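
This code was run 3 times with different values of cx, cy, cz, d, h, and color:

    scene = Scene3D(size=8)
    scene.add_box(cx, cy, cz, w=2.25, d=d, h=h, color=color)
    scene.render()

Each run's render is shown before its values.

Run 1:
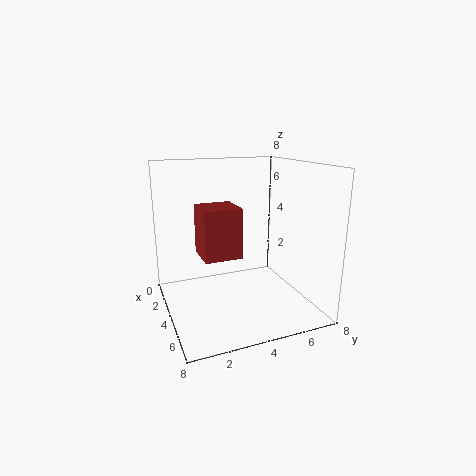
cx = 1.25
cy = 2.25
cz = 2.5
d = 2.25
h = 3
color = 'brown'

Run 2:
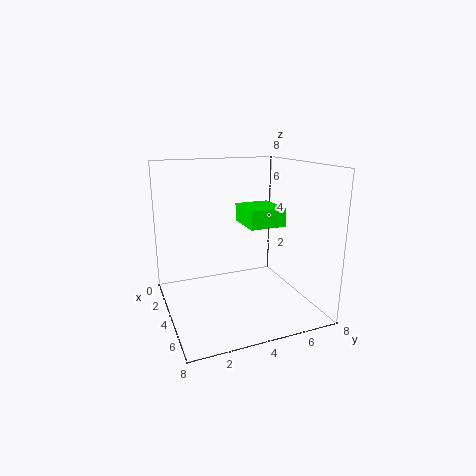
cx = 3
cy = 4.25
cz = 4.75
d = 2
h = 1
color = 'lime'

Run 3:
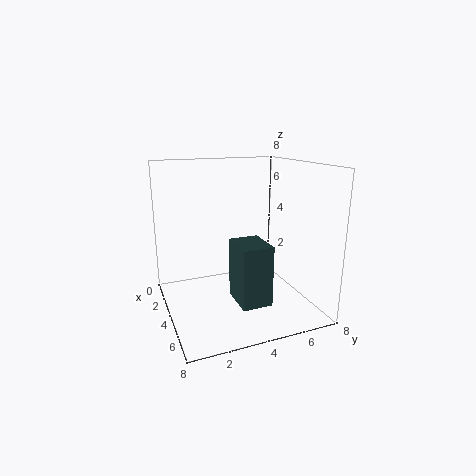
cx = 3.25
cy = 3.75
cz = 0.25
d = 1.75
h = 3.5
color = 'darkslategray'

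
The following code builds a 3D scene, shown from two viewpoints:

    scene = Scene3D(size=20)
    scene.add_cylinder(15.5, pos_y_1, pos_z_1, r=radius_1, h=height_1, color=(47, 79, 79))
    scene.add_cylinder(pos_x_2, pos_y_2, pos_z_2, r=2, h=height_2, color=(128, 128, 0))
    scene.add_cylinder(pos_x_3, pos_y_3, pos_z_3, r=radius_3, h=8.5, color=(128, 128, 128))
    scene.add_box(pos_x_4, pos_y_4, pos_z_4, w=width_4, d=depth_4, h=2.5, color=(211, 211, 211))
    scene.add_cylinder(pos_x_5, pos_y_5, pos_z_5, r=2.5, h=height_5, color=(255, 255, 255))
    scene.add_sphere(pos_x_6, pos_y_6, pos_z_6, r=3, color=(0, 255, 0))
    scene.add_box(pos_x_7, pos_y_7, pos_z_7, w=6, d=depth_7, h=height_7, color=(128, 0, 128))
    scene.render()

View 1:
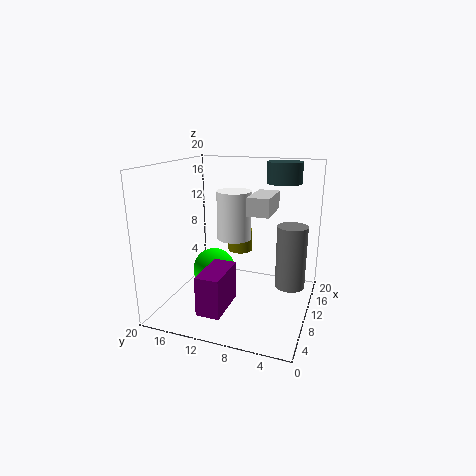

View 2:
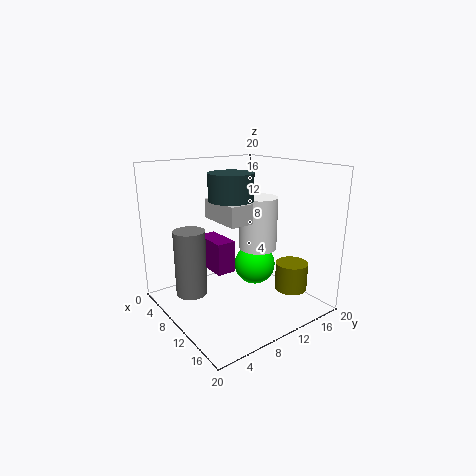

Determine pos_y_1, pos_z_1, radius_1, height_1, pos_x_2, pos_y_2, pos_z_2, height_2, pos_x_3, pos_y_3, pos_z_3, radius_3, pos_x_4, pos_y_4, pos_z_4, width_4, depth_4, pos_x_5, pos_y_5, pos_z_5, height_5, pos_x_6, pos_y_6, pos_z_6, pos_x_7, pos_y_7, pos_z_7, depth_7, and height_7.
pos_y_1 = 5; pos_z_1 = 17; radius_1 = 2.5; height_1 = 3; pos_x_2 = 18; pos_y_2 = 12.5; pos_z_2 = 5; height_2 = 3.5; pos_x_3 = 10; pos_y_3 = 2.5; pos_z_3 = 4; radius_3 = 2; pos_x_4 = 9; pos_y_4 = 5.5; pos_z_4 = 13.5; width_4 = 6; depth_4 = 3; pos_x_5 = 12.5; pos_y_5 = 11.5; pos_z_5 = 9; height_5 = 7; pos_x_6 = 9.5; pos_y_6 = 13.5; pos_z_6 = 5; pos_x_7 = 0.5; pos_y_7 = 9; pos_z_7 = 3; depth_7 = 3; height_7 = 5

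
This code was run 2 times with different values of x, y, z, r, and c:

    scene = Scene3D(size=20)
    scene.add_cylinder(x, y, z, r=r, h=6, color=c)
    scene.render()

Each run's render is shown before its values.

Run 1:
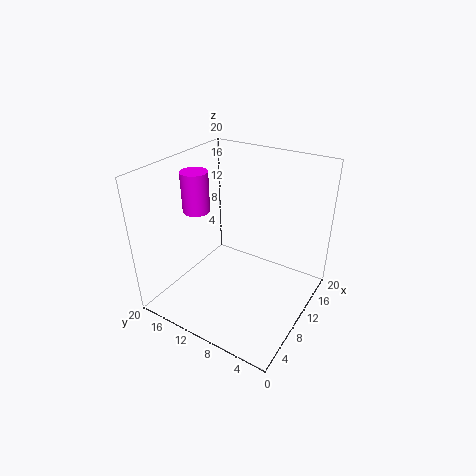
x = 10.5
y = 17.5
z = 12
r = 2
c = 'magenta'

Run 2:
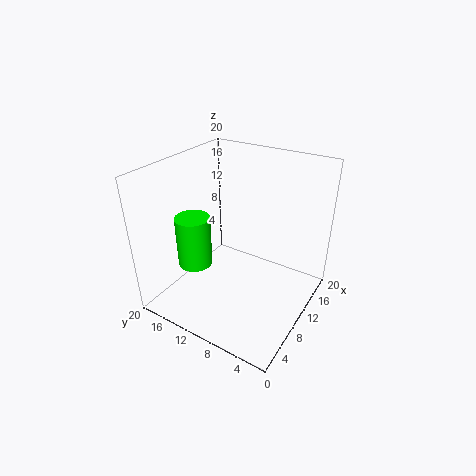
x = 2
y = 11
z = 10.5
r = 2
c = 'lime'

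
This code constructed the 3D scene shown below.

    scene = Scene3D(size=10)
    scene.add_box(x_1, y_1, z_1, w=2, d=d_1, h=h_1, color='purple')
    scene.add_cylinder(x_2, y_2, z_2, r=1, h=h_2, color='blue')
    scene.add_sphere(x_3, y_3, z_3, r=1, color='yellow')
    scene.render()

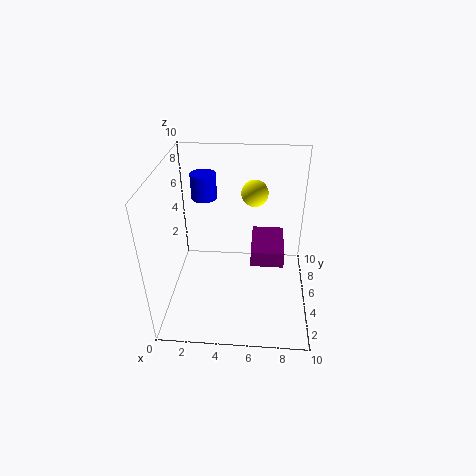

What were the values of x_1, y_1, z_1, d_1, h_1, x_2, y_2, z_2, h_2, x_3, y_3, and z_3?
x_1 = 6; y_1 = 2; z_1 = 5; d_1 = 3; h_1 = 1; x_2 = 2; y_2 = 9; z_2 = 6; h_2 = 2; x_3 = 6; y_3 = 8; z_3 = 7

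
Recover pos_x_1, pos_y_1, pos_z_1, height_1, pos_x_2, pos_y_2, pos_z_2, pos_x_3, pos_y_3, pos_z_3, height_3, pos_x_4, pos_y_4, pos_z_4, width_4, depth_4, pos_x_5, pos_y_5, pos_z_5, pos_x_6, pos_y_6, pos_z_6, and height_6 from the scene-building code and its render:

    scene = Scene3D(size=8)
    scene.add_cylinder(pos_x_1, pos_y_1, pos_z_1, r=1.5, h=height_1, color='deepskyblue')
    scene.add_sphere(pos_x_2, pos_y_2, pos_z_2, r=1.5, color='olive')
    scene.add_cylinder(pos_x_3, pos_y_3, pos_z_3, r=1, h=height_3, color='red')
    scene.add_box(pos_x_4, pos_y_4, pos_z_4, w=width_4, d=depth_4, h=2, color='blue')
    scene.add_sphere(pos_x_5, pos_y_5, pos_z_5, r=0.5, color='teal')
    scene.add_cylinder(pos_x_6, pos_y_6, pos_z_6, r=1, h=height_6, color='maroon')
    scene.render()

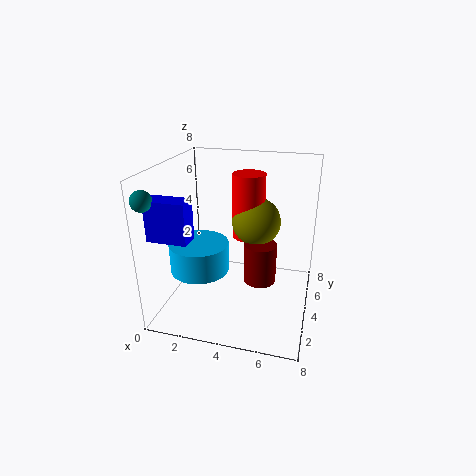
pos_x_1 = 2.5, pos_y_1 = 2, pos_z_1 = 3, height_1 = 1.5, pos_x_2 = 4.5, pos_y_2 = 6.5, pos_z_2 = 4, pos_x_3 = 4, pos_y_3 = 6.5, pos_z_3 = 3, height_3 = 4, pos_x_4 = 0.5, pos_y_4 = 0.5, pos_z_4 = 5, width_4 = 2, depth_4 = 1, pos_x_5 = 0.5, pos_y_5 = 0.5, pos_z_5 = 7, pos_x_6 = 5, pos_y_6 = 5.5, pos_z_6 = 0.5, height_6 = 2.5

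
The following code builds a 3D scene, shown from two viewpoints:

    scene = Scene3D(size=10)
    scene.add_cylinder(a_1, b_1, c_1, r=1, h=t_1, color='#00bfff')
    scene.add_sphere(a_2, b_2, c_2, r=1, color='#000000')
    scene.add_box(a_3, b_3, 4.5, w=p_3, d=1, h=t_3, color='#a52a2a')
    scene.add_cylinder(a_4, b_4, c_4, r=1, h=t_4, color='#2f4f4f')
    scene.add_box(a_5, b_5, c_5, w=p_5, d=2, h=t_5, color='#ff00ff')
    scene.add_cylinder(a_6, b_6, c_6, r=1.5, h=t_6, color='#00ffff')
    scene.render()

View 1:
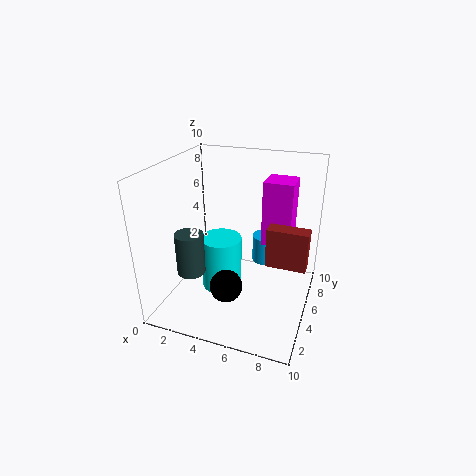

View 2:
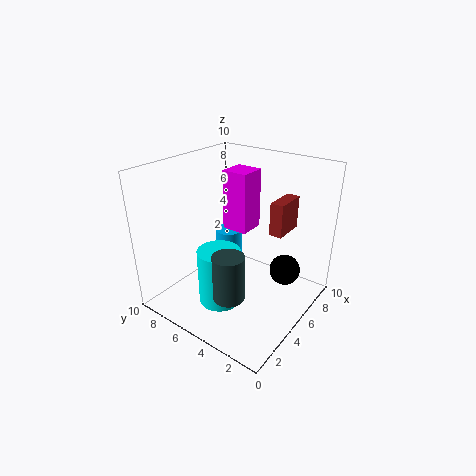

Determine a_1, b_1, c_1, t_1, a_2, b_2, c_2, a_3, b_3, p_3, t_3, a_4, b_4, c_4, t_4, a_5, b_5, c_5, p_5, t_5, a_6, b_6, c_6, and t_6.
a_1 = 6.5, b_1 = 7, c_1 = 2.5, t_1 = 2, a_2 = 5.5, b_2 = 1.5, c_2 = 3.5, a_3 = 7.5, b_3 = 3, p_3 = 2.5, t_3 = 2.5, a_4 = 2, b_4 = 3.5, c_4 = 2.5, t_4 = 3, a_5 = 6.5, b_5 = 5.5, c_5 = 4.5, p_5 = 2, t_5 = 4.5, a_6 = 3.5, b_6 = 5.5, c_6 = 0.5, t_6 = 4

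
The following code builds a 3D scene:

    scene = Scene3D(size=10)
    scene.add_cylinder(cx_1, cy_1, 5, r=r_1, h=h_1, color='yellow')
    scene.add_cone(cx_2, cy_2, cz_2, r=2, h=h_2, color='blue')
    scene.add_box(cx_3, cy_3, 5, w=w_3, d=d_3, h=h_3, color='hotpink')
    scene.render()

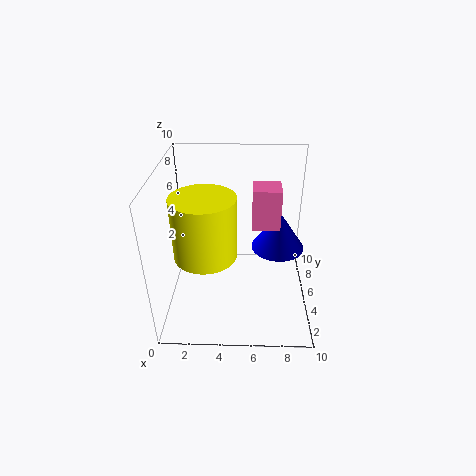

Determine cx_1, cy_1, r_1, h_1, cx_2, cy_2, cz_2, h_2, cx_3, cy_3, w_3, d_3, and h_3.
cx_1 = 3; cy_1 = 3; r_1 = 2; h_1 = 4; cx_2 = 8; cy_2 = 7; cz_2 = 3; h_2 = 3; cx_3 = 6; cy_3 = 6; w_3 = 2; d_3 = 2; h_3 = 3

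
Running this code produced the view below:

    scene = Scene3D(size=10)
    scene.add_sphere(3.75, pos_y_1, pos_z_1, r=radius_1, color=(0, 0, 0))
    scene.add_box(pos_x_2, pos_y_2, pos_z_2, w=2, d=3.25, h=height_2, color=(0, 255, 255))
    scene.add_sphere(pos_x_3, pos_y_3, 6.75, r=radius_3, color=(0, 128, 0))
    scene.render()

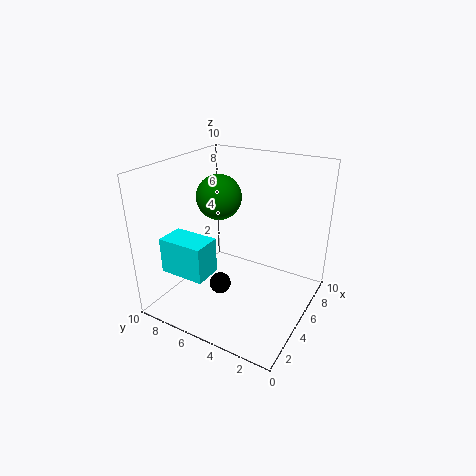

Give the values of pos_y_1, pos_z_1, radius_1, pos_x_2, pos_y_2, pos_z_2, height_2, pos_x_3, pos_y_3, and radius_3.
pos_y_1 = 5.75, pos_z_1 = 1.75, radius_1 = 0.75, pos_x_2 = 1.75, pos_y_2 = 6, pos_z_2 = 2.75, height_2 = 2.5, pos_x_3 = 7.25, pos_y_3 = 8, radius_3 = 1.75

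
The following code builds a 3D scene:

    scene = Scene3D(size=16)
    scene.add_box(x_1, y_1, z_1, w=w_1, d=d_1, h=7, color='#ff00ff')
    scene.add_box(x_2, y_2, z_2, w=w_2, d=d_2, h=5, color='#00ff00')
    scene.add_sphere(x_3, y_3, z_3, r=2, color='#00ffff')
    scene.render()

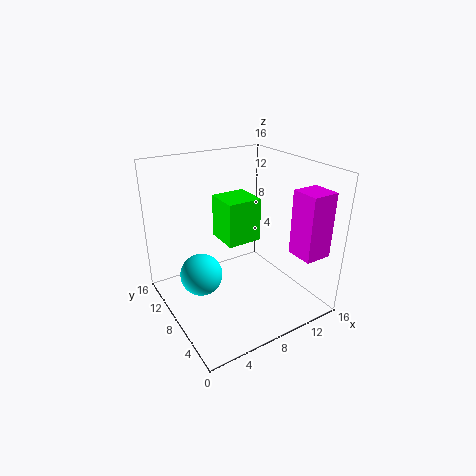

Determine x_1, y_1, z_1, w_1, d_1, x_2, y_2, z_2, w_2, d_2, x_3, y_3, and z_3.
x_1 = 12
y_1 = 1
z_1 = 7
w_1 = 3
d_1 = 3
x_2 = 7
y_2 = 8
z_2 = 7
w_2 = 4
d_2 = 4
x_3 = 2
y_3 = 5
z_3 = 7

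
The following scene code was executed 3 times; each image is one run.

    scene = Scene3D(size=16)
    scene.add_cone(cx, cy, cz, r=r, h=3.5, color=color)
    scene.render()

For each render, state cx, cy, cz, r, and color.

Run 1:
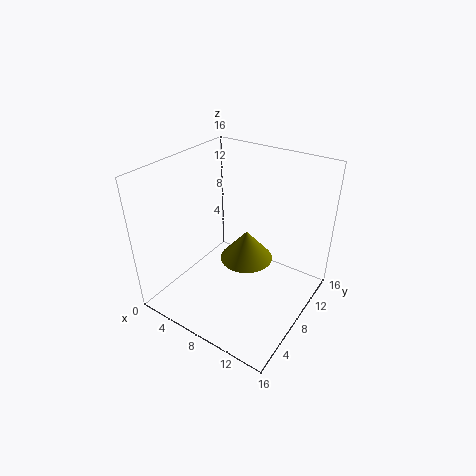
cx = 8.5, cy = 9, cz = 5, r = 3, color = 'olive'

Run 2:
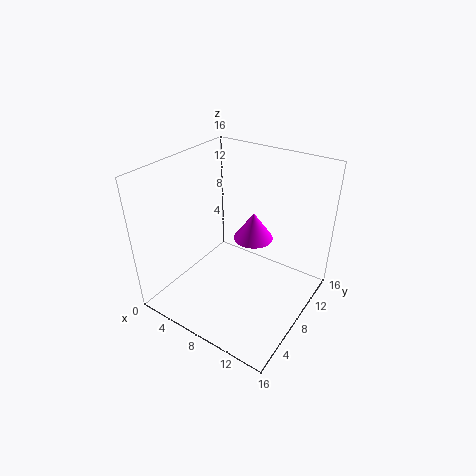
cx = 7, cy = 13, cz = 5, r = 2.5, color = 'magenta'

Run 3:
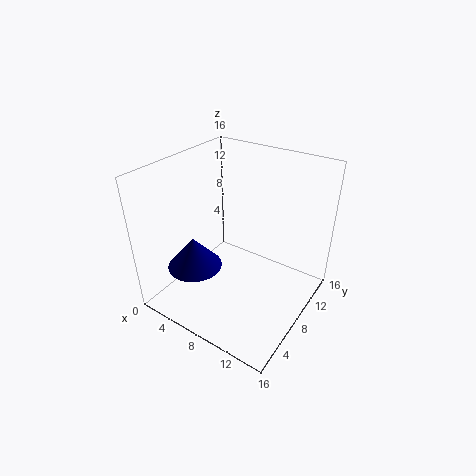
cx = 4.5, cy = 4.5, cz = 5, r = 3, color = 'navy'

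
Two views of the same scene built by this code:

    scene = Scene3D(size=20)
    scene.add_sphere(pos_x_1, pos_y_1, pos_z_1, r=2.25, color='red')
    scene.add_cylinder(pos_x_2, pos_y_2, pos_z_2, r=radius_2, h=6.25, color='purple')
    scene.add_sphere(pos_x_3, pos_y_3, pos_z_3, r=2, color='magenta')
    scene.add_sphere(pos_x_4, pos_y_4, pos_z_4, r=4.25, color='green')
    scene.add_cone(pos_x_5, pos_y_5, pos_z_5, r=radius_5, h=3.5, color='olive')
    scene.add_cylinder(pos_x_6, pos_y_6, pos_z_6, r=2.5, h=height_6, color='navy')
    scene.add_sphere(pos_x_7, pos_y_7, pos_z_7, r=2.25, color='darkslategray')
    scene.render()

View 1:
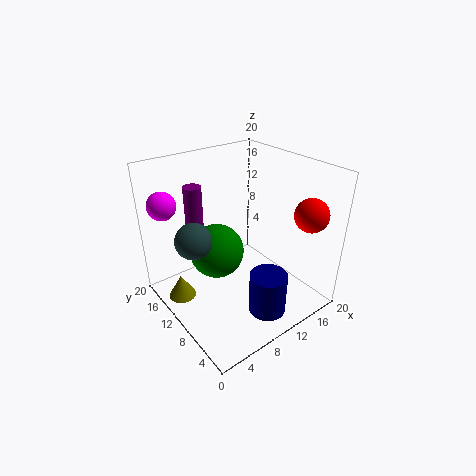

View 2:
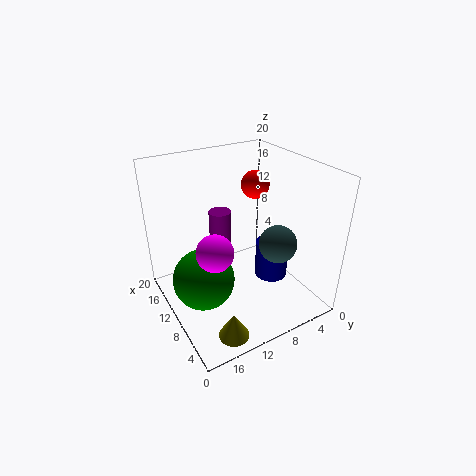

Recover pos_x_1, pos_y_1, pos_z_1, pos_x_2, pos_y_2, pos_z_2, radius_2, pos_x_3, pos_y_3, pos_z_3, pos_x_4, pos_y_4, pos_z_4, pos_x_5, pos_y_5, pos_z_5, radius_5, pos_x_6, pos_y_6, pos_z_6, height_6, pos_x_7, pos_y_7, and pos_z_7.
pos_x_1 = 16.5; pos_y_1 = 3; pos_z_1 = 14.25; pos_x_2 = 6; pos_y_2 = 14.75; pos_z_2 = 10.75; radius_2 = 1.25; pos_x_3 = 2.5; pos_y_3 = 17.25; pos_z_3 = 14.25; pos_x_4 = 10; pos_y_4 = 15.5; pos_z_4 = 5; pos_x_5 = 3; pos_y_5 = 14.75; pos_z_5 = 0.25; radius_5 = 2; pos_x_6 = 10.25; pos_y_6 = 3.75; pos_z_6 = 1.5; height_6 = 5.75; pos_x_7 = 2.5; pos_y_7 = 9; pos_z_7 = 12.75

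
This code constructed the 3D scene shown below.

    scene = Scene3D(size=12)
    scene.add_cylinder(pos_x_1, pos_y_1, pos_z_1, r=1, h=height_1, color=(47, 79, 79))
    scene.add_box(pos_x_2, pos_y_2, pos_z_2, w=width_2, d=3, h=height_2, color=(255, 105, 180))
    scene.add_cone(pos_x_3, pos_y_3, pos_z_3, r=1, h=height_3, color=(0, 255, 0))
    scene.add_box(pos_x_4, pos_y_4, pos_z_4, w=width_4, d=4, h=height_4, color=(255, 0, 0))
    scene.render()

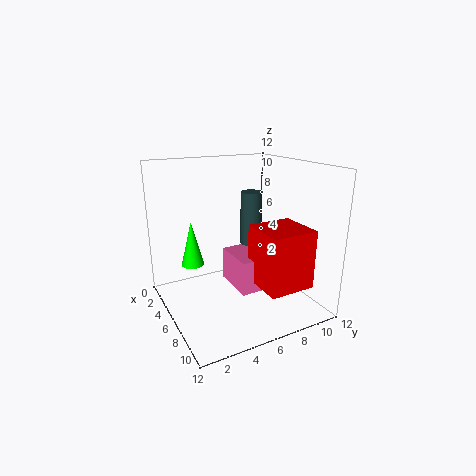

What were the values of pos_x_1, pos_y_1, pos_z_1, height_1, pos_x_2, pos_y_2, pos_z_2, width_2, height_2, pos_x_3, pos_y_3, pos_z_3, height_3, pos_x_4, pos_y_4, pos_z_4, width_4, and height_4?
pos_x_1 = 3
pos_y_1 = 9
pos_z_1 = 4
height_1 = 5
pos_x_2 = 3
pos_y_2 = 6
pos_z_2 = 1
width_2 = 4
height_2 = 3
pos_x_3 = 3
pos_y_3 = 3
pos_z_3 = 3
height_3 = 4
pos_x_4 = 6
pos_y_4 = 7
pos_z_4 = 2
width_4 = 4
height_4 = 5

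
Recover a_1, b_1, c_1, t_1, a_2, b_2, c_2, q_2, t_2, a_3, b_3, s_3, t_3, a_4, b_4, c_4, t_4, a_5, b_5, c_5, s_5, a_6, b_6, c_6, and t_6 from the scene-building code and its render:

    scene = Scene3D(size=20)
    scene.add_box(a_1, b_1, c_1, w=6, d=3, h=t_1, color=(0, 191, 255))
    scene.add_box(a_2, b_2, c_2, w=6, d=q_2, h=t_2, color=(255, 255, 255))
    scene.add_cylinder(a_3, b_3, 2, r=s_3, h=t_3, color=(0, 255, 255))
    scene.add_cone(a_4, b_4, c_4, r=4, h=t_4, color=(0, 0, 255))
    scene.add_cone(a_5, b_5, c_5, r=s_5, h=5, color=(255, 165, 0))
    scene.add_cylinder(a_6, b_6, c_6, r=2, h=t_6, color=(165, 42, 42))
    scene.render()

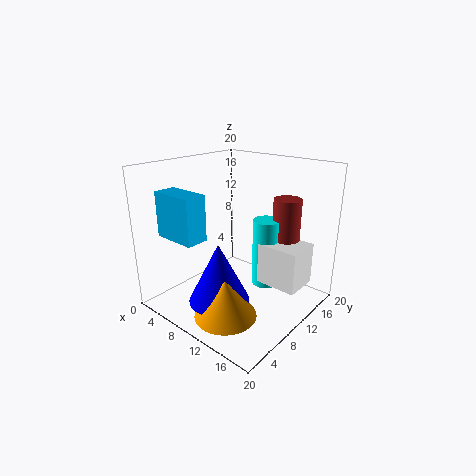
a_1 = 3
b_1 = 2
c_1 = 11
t_1 = 6
a_2 = 12
b_2 = 12
c_2 = 3
q_2 = 5
t_2 = 6
a_3 = 12
b_3 = 14
s_3 = 2
t_3 = 10
a_4 = 11
b_4 = 5
c_4 = 3
t_4 = 8
a_5 = 13
b_5 = 4
c_5 = 2
s_5 = 4
a_6 = 14
b_6 = 16
c_6 = 7
t_6 = 8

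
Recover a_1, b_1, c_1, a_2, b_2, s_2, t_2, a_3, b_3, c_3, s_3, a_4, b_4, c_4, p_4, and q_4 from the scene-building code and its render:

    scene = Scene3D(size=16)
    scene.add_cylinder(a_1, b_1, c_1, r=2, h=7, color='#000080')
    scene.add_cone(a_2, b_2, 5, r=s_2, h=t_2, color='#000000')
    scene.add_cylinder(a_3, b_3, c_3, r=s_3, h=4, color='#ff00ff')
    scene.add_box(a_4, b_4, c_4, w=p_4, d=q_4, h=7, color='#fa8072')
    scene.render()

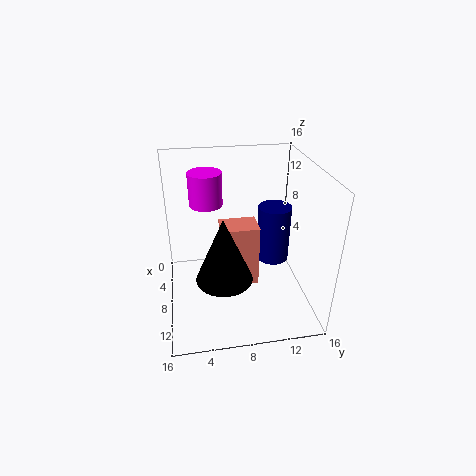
a_1 = 5, b_1 = 13, c_1 = 3, a_2 = 11, b_2 = 6, s_2 = 3, t_2 = 7, a_3 = 3, b_3 = 5, c_3 = 10, s_3 = 2, a_4 = 7, b_4 = 6, c_4 = 3, p_4 = 3, q_4 = 4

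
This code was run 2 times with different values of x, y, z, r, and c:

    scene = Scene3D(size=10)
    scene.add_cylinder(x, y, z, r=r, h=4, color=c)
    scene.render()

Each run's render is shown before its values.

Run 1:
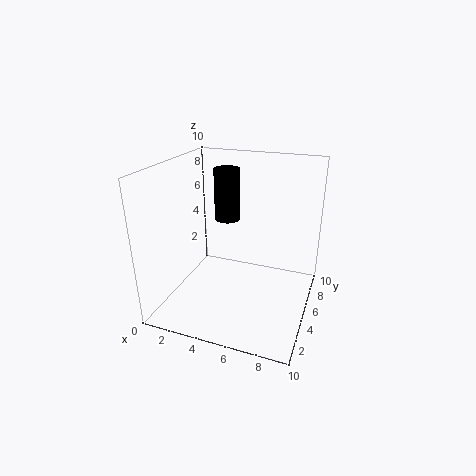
x = 3; y = 8; z = 5; r = 1; c = 'black'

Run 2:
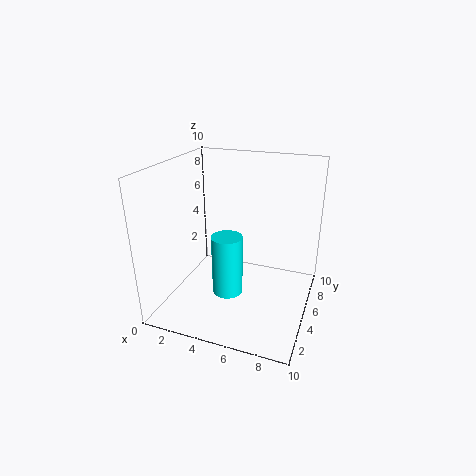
x = 5; y = 3; z = 2; r = 1; c = 'cyan'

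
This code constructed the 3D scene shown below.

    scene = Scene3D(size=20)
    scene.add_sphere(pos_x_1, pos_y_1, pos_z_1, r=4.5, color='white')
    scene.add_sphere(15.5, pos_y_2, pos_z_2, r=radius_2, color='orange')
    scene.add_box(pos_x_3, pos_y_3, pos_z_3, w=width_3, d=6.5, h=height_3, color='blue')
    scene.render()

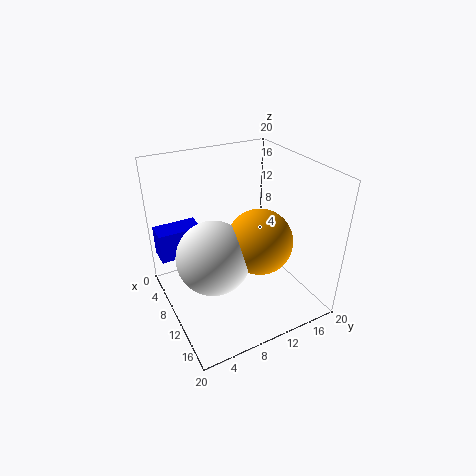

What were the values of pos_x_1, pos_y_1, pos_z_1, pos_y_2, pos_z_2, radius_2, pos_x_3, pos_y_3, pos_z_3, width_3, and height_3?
pos_x_1 = 14
pos_y_1 = 4.5
pos_z_1 = 11
pos_y_2 = 10
pos_z_2 = 12.5
radius_2 = 4
pos_x_3 = 0.5
pos_y_3 = 0.5
pos_z_3 = 5
width_3 = 3.5
height_3 = 4.5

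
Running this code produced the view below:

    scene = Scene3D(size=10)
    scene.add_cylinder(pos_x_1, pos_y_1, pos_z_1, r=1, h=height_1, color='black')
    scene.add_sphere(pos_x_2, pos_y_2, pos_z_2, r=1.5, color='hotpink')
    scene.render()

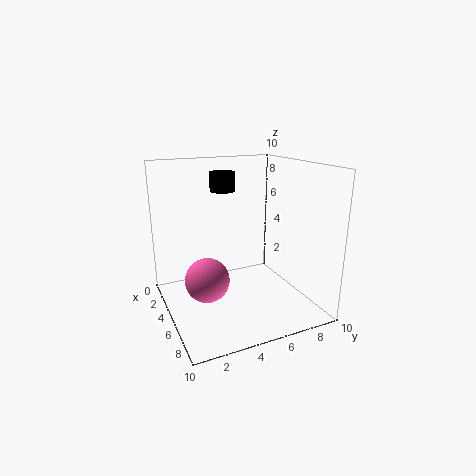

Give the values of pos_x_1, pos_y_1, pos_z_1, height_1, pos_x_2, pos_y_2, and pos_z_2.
pos_x_1 = 1; pos_y_1 = 5.5; pos_z_1 = 7.5; height_1 = 1.5; pos_x_2 = 5.5; pos_y_2 = 2.5; pos_z_2 = 2.5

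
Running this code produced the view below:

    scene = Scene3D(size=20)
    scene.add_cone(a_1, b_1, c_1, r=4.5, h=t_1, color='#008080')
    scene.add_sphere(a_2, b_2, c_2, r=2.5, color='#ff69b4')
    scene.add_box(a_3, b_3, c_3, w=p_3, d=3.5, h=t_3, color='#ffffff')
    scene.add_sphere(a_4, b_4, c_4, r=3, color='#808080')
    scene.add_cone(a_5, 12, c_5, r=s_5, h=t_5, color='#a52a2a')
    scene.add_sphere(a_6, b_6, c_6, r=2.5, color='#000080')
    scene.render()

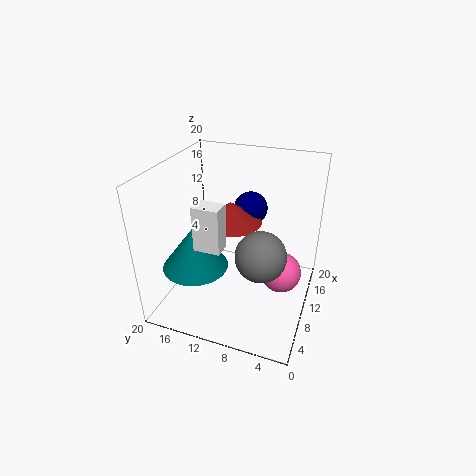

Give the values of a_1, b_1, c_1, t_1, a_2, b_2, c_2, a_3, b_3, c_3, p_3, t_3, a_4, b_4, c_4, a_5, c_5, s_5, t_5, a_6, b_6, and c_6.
a_1 = 6.5
b_1 = 15
c_1 = 6.5
t_1 = 6
a_2 = 6.5
b_2 = 3
c_2 = 8.5
a_3 = 4.5
b_3 = 10.5
c_3 = 10.5
p_3 = 2.5
t_3 = 6
a_4 = 4
b_4 = 5
c_4 = 12
a_5 = 12.5
c_5 = 11
s_5 = 4.5
t_5 = 3
a_6 = 15.5
b_6 = 10
c_6 = 12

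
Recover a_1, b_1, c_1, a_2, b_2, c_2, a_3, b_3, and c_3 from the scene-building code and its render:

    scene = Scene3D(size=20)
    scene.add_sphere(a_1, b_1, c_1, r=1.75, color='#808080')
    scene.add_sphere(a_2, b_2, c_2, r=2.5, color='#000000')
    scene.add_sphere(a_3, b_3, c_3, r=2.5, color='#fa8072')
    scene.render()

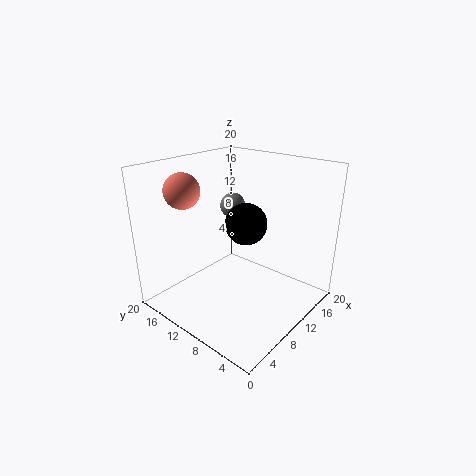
a_1 = 11.25, b_1 = 12, c_1 = 14, a_2 = 6.75, b_2 = 6, c_2 = 14.25, a_3 = 6.25, b_3 = 16.75, c_3 = 16.25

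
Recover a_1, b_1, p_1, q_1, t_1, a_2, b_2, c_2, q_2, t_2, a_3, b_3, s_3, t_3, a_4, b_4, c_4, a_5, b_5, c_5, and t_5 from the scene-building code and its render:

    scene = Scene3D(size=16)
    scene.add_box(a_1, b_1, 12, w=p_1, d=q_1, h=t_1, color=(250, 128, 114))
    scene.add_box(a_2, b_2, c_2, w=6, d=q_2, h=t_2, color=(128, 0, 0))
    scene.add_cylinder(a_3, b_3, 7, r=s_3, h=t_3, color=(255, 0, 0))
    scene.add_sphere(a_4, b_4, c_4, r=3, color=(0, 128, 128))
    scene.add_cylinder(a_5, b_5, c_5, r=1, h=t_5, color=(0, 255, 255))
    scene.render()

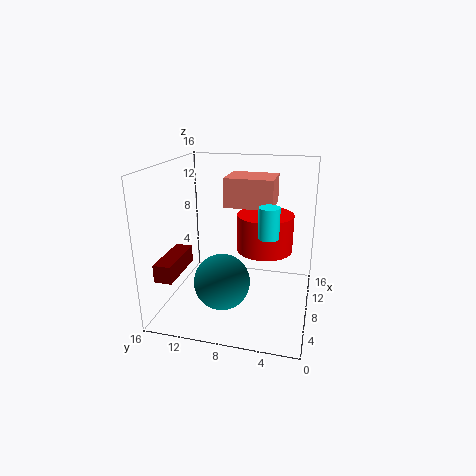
a_1 = 6, b_1 = 4, p_1 = 4, q_1 = 5, t_1 = 3, a_2 = 3, b_2 = 14, c_2 = 4, q_2 = 2, t_2 = 2, a_3 = 8, b_3 = 5, s_3 = 3, t_3 = 4, a_4 = 5, b_4 = 9, c_4 = 4, a_5 = 4, b_5 = 4, c_5 = 10, t_5 = 3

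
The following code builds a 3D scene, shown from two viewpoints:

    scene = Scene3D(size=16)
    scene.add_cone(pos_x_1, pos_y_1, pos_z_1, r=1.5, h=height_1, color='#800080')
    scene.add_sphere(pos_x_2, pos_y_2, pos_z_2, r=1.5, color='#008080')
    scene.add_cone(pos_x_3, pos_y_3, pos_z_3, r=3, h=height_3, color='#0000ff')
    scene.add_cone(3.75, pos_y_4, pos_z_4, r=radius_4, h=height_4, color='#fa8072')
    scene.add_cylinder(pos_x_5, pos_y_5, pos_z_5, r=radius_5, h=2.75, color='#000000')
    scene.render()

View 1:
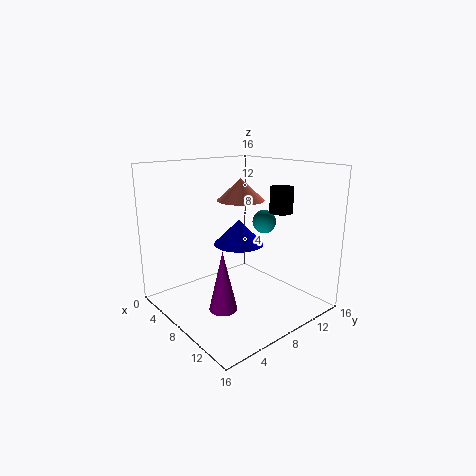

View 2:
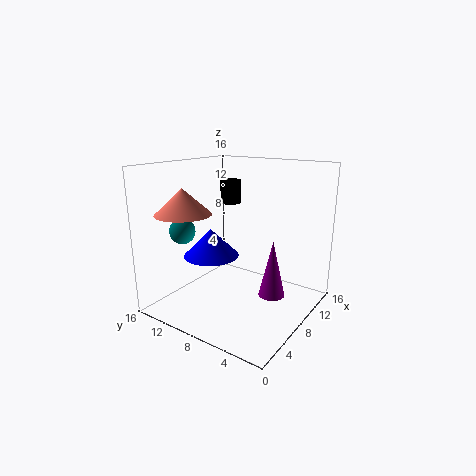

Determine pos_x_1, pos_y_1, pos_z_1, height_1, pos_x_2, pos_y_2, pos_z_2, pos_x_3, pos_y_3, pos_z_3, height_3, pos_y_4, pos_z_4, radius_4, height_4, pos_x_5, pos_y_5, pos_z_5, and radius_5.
pos_x_1 = 9.75; pos_y_1 = 4.5; pos_z_1 = 1.25; height_1 = 6.5; pos_x_2 = 5.75; pos_y_2 = 14.25; pos_z_2 = 8.25; pos_x_3 = 5.75; pos_y_3 = 10; pos_z_3 = 6.25; height_3 = 3; pos_y_4 = 12; pos_z_4 = 11; radius_4 = 3; height_4 = 2.75; pos_x_5 = 11.25; pos_y_5 = 11.25; pos_z_5 = 11; radius_5 = 1.25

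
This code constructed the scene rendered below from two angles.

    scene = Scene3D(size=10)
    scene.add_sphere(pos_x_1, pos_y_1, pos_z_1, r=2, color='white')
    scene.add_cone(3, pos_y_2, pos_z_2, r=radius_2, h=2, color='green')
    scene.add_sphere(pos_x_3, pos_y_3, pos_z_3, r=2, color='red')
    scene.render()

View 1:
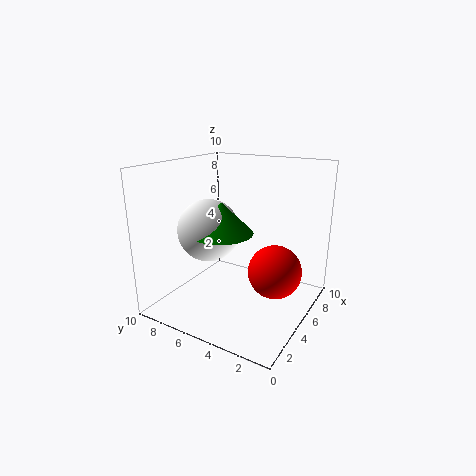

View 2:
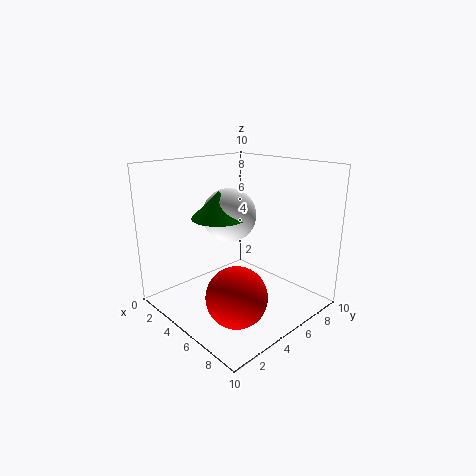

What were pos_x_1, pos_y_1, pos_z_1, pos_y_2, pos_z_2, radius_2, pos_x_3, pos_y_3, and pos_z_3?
pos_x_1 = 3, pos_y_1 = 6, pos_z_1 = 6, pos_y_2 = 5, pos_z_2 = 6, radius_2 = 2, pos_x_3 = 7, pos_y_3 = 3, pos_z_3 = 2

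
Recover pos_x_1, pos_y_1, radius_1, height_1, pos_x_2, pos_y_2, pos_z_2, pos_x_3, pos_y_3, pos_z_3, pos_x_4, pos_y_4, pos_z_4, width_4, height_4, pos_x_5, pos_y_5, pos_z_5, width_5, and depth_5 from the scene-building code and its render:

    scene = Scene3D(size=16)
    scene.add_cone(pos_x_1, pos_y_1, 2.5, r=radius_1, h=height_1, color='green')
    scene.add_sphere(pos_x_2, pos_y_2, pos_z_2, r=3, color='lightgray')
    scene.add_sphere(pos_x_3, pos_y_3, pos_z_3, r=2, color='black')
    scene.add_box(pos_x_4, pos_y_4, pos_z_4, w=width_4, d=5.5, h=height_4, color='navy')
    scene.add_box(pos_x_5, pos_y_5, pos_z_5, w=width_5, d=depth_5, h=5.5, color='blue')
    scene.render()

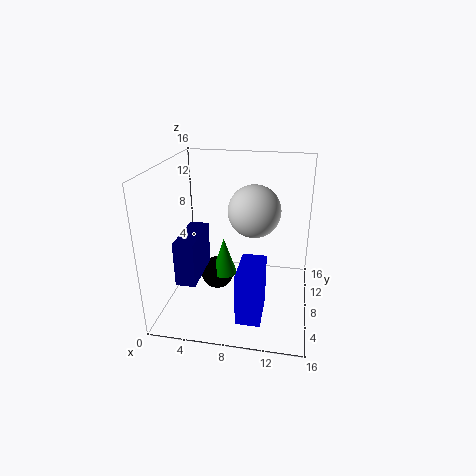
pos_x_1 = 6
pos_y_1 = 9.5
radius_1 = 1.5
height_1 = 4.5
pos_x_2 = 9.5
pos_y_2 = 10
pos_z_2 = 10.5
pos_x_3 = 5
pos_y_3 = 10
pos_z_3 = 2
pos_x_4 = 3
pos_y_4 = 1.5
pos_z_4 = 5.5
width_4 = 2
height_4 = 4.5
pos_x_5 = 9
pos_y_5 = 1
pos_z_5 = 2
width_5 = 2.5
depth_5 = 4.5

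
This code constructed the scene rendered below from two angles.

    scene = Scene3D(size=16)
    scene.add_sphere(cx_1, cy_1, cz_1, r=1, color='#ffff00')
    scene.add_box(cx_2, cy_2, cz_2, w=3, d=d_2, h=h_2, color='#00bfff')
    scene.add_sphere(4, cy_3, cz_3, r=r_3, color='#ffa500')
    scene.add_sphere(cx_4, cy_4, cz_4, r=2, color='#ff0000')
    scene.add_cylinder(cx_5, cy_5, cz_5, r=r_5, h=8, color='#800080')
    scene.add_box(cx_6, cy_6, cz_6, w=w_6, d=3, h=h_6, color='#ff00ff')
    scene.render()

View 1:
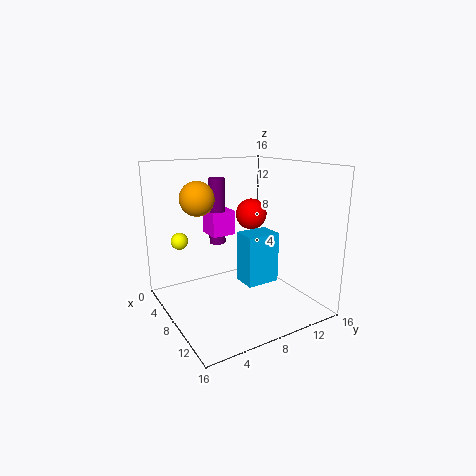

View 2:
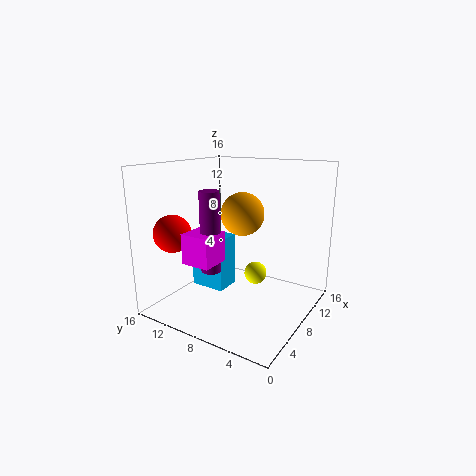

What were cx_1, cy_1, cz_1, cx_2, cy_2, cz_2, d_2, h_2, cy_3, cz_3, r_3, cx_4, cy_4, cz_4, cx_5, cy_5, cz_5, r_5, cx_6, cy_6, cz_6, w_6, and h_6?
cx_1 = 3, cy_1 = 3, cz_1 = 7, cx_2 = 6, cy_2 = 9, cz_2 = 2, d_2 = 4, h_2 = 6, cy_3 = 5, cz_3 = 12, r_3 = 2, cx_4 = 3, cy_4 = 13, cz_4 = 9, cx_5 = 3, cy_5 = 8, cz_5 = 6, r_5 = 1, cx_6 = 1, cy_6 = 7, cz_6 = 7, w_6 = 3, h_6 = 3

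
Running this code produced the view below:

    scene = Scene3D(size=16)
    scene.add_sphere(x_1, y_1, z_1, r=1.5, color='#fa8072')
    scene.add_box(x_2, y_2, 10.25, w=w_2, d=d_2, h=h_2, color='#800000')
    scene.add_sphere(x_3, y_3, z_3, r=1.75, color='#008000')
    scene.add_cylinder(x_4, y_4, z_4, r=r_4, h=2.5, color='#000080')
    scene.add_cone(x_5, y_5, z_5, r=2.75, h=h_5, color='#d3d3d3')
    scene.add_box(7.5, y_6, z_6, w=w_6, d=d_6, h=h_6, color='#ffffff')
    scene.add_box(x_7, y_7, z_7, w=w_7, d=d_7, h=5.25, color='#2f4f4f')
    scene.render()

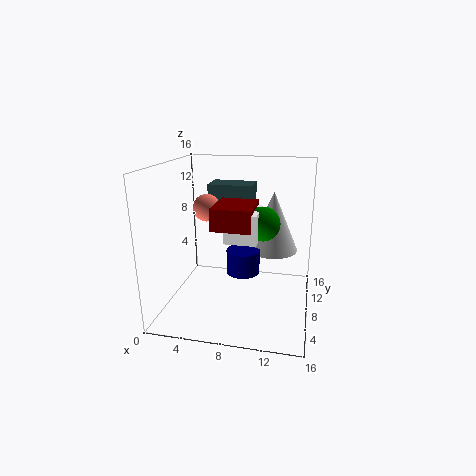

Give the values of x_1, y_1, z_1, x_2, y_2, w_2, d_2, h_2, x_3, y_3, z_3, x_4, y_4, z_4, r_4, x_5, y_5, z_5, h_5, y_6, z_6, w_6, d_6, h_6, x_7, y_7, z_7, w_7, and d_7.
x_1 = 4.5; y_1 = 8; z_1 = 11.25; x_2 = 6.25; y_2 = 3.25; w_2 = 4; d_2 = 4.75; h_2 = 2.25; x_3 = 11; y_3 = 6; z_3 = 10.5; x_4 = 9; y_4 = 6; z_4 = 5; r_4 = 1.75; x_5 = 11.75; y_5 = 8.75; z_5 = 6.75; h_5 = 6.5; y_6 = 3.5; z_6 = 9; w_6 = 3.25; d_6 = 4; h_6 = 3; x_7 = 3.75; y_7 = 10.75; z_7 = 8; w_7 = 5.25; d_7 = 3.25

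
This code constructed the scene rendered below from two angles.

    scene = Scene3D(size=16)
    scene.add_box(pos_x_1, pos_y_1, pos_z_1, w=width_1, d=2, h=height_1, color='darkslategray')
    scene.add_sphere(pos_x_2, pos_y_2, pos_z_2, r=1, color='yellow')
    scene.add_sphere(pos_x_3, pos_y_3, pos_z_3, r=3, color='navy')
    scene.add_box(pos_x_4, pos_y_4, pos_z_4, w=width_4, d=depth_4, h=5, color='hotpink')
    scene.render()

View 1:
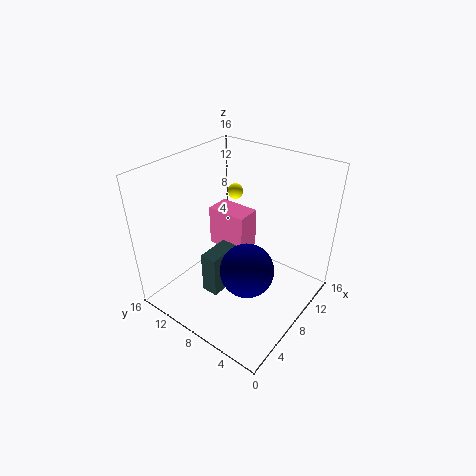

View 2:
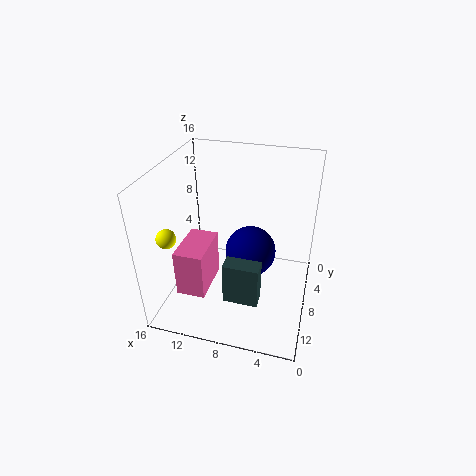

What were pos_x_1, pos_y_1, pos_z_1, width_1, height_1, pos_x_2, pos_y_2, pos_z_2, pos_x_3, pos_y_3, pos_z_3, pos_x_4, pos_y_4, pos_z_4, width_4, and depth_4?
pos_x_1 = 5
pos_y_1 = 9
pos_z_1 = 1
width_1 = 4
height_1 = 5
pos_x_2 = 14
pos_y_2 = 13
pos_z_2 = 10
pos_x_3 = 7
pos_y_3 = 6
pos_z_3 = 5
pos_x_4 = 10
pos_y_4 = 9
pos_z_4 = 4
width_4 = 3
depth_4 = 5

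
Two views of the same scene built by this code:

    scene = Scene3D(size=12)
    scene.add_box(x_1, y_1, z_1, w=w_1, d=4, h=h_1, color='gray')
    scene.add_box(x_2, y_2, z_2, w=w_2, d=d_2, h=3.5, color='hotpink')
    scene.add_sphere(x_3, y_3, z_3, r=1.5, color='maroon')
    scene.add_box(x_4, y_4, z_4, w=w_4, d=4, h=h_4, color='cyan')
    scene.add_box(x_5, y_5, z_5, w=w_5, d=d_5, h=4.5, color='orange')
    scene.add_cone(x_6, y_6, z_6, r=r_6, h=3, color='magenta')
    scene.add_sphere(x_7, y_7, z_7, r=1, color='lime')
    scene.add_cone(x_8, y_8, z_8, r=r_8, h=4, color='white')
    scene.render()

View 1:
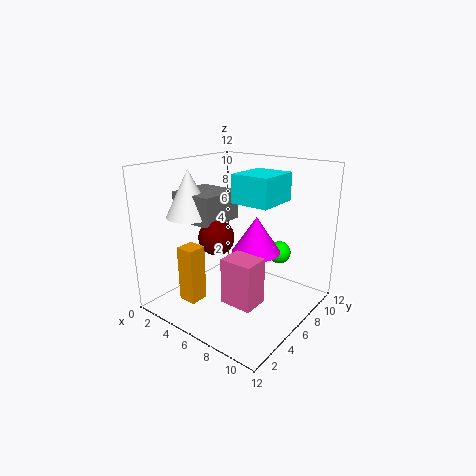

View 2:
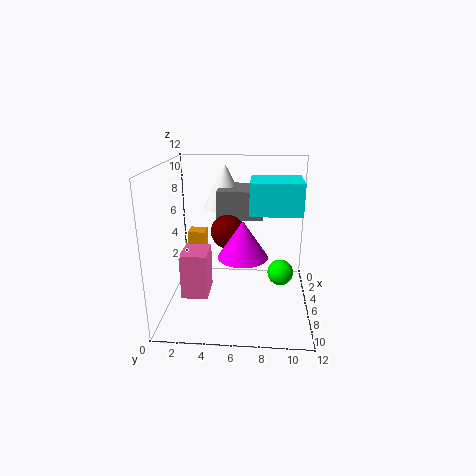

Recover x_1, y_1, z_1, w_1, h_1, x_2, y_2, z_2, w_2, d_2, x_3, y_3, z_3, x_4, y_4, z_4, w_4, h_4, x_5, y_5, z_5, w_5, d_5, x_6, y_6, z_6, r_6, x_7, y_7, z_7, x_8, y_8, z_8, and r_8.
x_1 = 0.5, y_1 = 4, z_1 = 7, w_1 = 4, h_1 = 2.5, x_2 = 7.5, y_2 = 2, z_2 = 2.5, w_2 = 2.5, d_2 = 2, x_3 = 4.5, y_3 = 5, z_3 = 6, x_4 = 4.5, y_4 = 7, z_4 = 8.5, w_4 = 3.5, h_4 = 2.5, x_5 = 3.5, y_5 = 1.5, z_5 = 1.5, w_5 = 1.5, d_5 = 1.5, x_6 = 7.5, y_6 = 6.5, z_6 = 5, r_6 = 2, x_7 = 8, y_7 = 9.5, z_7 = 4, x_8 = 2, y_8 = 4.5, z_8 = 7.5, r_8 = 2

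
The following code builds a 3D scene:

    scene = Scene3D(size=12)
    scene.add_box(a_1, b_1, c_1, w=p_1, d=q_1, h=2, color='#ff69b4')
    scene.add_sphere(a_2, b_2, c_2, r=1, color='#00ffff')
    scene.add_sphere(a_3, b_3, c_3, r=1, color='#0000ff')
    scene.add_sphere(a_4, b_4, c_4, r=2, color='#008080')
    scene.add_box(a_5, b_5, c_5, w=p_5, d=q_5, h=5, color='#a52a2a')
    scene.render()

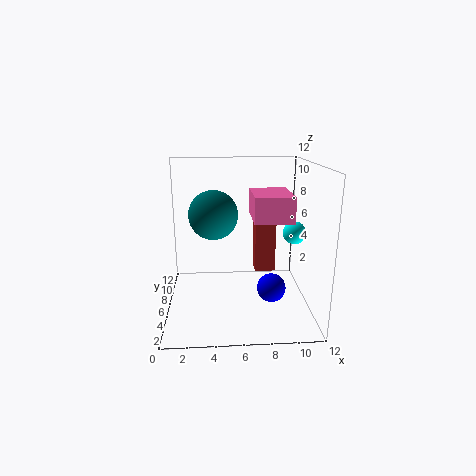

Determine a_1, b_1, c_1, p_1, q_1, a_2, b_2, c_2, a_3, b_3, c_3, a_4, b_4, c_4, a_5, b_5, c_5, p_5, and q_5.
a_1 = 7; b_1 = 3; c_1 = 8; p_1 = 3; q_1 = 4; a_2 = 11; b_2 = 7; c_2 = 6; a_3 = 8; b_3 = 1; c_3 = 4; a_4 = 4; b_4 = 6; c_4 = 8; a_5 = 8; b_5 = 10; c_5 = 1; p_5 = 2; q_5 = 2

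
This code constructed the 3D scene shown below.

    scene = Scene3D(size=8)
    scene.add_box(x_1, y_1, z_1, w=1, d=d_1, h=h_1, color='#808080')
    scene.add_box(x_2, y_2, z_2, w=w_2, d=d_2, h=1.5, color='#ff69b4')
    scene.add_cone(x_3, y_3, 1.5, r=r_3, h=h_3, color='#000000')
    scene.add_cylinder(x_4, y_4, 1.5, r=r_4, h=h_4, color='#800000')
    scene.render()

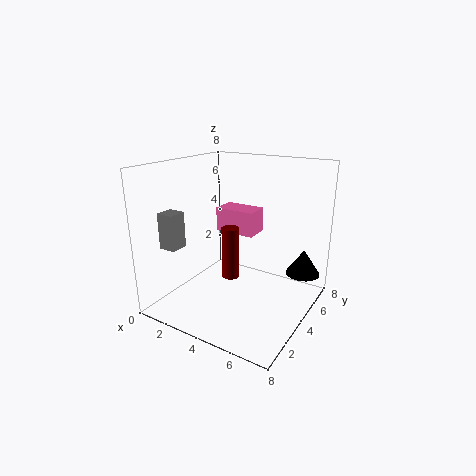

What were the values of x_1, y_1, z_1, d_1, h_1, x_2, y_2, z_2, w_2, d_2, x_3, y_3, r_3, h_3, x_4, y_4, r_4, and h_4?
x_1 = 0.5
y_1 = 1.5
z_1 = 3.5
d_1 = 1
h_1 = 2
x_2 = 1.5
y_2 = 5.5
z_2 = 3.5
w_2 = 2.5
d_2 = 1.5
x_3 = 7
y_3 = 6.5
r_3 = 1
h_3 = 1.5
x_4 = 3.5
y_4 = 4
r_4 = 0.5
h_4 = 3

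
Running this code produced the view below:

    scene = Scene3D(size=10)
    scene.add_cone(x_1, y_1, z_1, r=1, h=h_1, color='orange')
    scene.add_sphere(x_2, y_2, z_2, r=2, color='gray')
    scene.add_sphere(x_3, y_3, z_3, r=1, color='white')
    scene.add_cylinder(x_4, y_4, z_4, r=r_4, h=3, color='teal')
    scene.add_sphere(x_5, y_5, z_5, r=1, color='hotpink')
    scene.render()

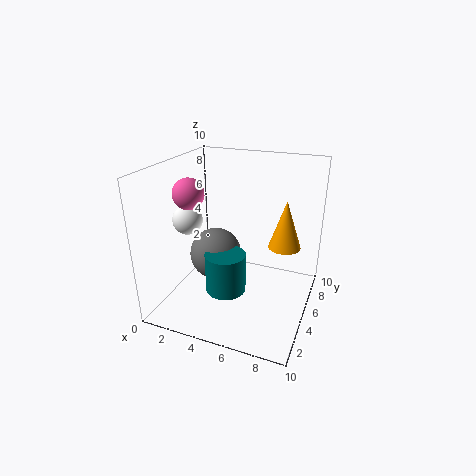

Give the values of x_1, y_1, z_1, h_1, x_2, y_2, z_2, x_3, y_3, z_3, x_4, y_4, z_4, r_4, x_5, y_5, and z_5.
x_1 = 8.5; y_1 = 4; z_1 = 5.5; h_1 = 3; x_2 = 2.5; y_2 = 6.5; z_2 = 2.5; x_3 = 2; y_3 = 3.5; z_3 = 6.5; x_4 = 4; y_4 = 5; z_4 = 0.5; r_4 = 1.5; x_5 = 2.5; y_5 = 3; z_5 = 8.5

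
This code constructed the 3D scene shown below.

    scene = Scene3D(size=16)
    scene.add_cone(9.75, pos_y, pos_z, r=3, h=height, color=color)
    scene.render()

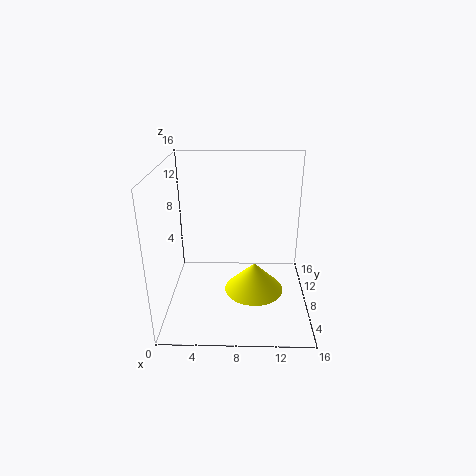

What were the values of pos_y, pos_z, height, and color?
pos_y = 4.25
pos_z = 4
height = 3
color = 'yellow'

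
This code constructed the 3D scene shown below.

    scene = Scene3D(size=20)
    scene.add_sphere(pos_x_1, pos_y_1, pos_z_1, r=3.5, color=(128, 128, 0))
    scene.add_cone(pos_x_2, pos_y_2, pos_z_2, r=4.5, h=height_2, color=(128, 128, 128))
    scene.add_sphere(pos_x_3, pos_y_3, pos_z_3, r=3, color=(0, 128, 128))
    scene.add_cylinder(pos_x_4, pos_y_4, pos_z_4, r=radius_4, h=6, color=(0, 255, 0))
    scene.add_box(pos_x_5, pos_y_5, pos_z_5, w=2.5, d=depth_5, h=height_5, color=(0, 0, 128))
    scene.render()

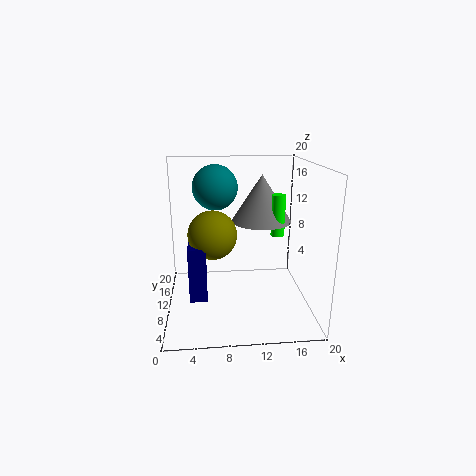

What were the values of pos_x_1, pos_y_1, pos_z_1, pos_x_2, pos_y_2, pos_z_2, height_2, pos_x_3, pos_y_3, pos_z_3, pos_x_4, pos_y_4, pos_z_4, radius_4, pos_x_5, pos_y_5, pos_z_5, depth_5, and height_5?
pos_x_1 = 6.5
pos_y_1 = 11.5
pos_z_1 = 10
pos_x_2 = 14
pos_y_2 = 14.5
pos_z_2 = 11
height_2 = 7
pos_x_3 = 7
pos_y_3 = 10.5
pos_z_3 = 17
pos_x_4 = 16
pos_y_4 = 12
pos_z_4 = 9.5
radius_4 = 1
pos_x_5 = 3
pos_y_5 = 8.5
pos_z_5 = 1
depth_5 = 3.5
height_5 = 8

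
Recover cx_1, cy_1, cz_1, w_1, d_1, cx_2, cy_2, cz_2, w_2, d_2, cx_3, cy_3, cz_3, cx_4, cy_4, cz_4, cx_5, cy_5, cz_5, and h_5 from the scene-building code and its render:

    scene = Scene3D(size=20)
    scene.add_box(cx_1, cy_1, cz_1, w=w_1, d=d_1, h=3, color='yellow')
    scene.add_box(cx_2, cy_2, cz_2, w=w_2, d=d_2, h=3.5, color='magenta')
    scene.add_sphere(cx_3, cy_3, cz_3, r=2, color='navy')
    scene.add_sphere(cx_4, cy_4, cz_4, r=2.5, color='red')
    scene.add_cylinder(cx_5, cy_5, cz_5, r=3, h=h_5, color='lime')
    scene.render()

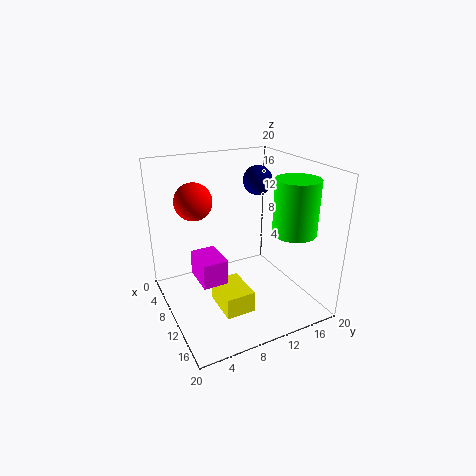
cx_1 = 9.5
cy_1 = 6
cz_1 = 1
w_1 = 5.5
d_1 = 4
cx_2 = 7
cy_2 = 4
cz_2 = 4.5
w_2 = 5
d_2 = 3.5
cx_3 = 9
cy_3 = 13.5
cz_3 = 17.5
cx_4 = 8
cy_4 = 4.5
cz_4 = 15.5
cx_5 = 14
cy_5 = 16.5
cz_5 = 11
h_5 = 7.5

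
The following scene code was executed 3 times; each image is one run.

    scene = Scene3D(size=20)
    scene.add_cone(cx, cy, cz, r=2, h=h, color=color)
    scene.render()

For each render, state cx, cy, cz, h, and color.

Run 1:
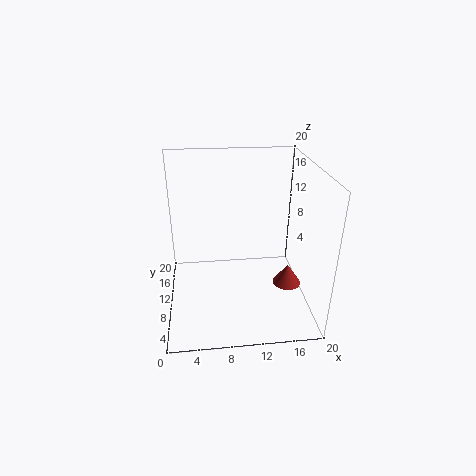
cx = 17
cy = 8.5
cz = 3
h = 3
color = 'brown'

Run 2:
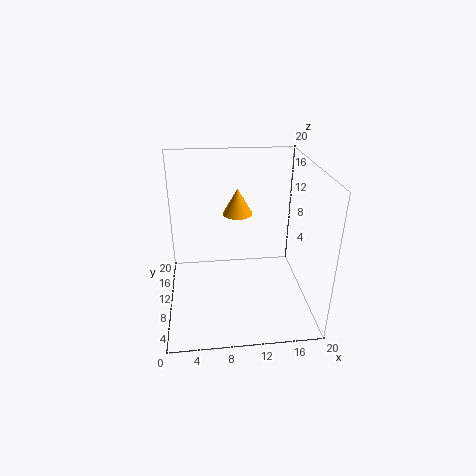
cx = 10
cy = 10.5
cz = 13.5
h = 3.5
color = 'orange'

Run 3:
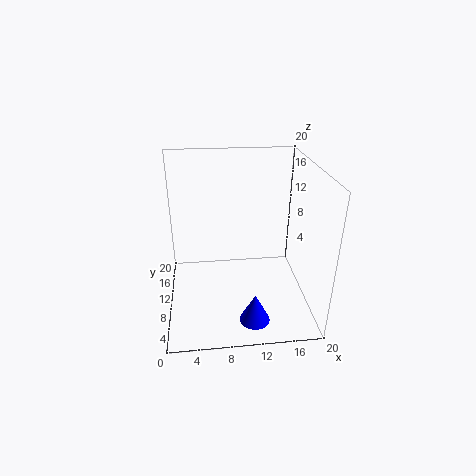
cx = 11.5
cy = 3.5
cz = 1
h = 4
color = 'blue'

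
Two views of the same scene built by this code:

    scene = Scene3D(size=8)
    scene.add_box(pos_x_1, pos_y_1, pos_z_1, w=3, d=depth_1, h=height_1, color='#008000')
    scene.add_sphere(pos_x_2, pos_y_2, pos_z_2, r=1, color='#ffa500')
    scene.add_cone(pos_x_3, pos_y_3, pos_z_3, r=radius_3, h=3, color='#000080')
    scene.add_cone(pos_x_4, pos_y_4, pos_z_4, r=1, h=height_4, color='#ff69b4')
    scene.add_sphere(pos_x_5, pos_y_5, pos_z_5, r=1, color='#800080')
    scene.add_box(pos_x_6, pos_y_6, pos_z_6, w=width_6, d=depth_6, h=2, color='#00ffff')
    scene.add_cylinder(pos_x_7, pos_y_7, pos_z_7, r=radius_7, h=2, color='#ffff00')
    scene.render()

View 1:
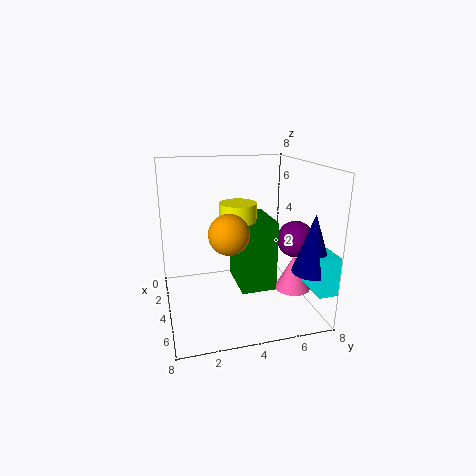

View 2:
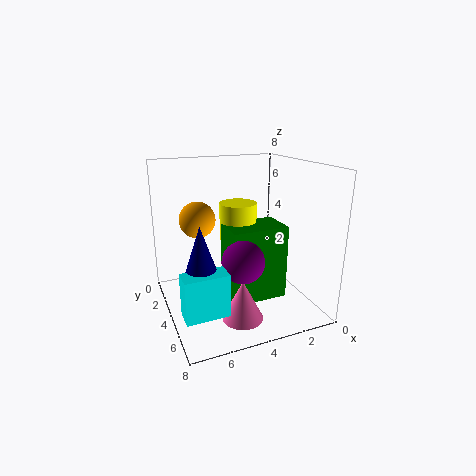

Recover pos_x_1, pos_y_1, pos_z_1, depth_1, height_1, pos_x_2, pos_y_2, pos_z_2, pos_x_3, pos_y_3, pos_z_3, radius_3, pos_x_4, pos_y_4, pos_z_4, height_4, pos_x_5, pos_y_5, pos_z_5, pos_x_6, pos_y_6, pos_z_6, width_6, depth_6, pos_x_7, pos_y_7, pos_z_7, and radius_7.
pos_x_1 = 2; pos_y_1 = 4; pos_z_1 = 1; depth_1 = 2; height_1 = 4; pos_x_2 = 6; pos_y_2 = 3; pos_z_2 = 5; pos_x_3 = 7; pos_y_3 = 7; pos_z_3 = 3; radius_3 = 1; pos_x_4 = 5; pos_y_4 = 7; pos_z_4 = 1; height_4 = 2; pos_x_5 = 5; pos_y_5 = 7; pos_z_5 = 4; pos_x_6 = 6; pos_y_6 = 7; pos_z_6 = 2; width_6 = 2; depth_6 = 1; pos_x_7 = 4; pos_y_7 = 4; pos_z_7 = 4; radius_7 = 1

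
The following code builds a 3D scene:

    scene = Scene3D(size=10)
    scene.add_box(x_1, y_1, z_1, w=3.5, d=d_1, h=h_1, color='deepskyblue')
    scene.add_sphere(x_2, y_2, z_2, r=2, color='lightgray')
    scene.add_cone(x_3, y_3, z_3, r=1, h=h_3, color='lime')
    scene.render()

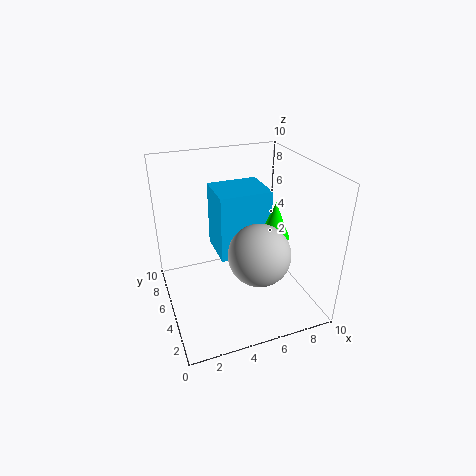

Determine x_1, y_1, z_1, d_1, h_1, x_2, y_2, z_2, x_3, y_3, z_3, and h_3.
x_1 = 3.5
y_1 = 4
z_1 = 4
d_1 = 3
h_1 = 4.5
x_2 = 5.5
y_2 = 2.5
z_2 = 5
x_3 = 7
y_3 = 3.5
z_3 = 5.5
h_3 = 2.5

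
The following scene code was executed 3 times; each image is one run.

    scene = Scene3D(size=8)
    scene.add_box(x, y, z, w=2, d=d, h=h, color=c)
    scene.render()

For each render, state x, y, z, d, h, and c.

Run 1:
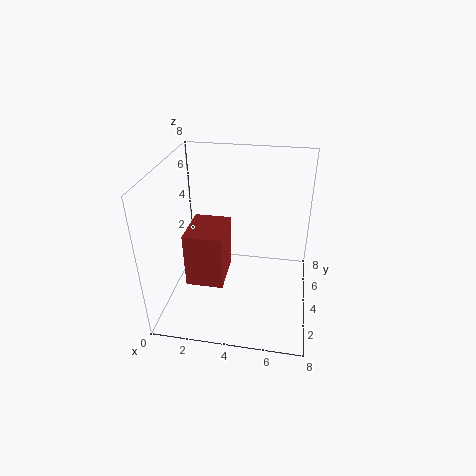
x = 1.5; y = 2; z = 2; d = 2.5; h = 3; c = 'brown'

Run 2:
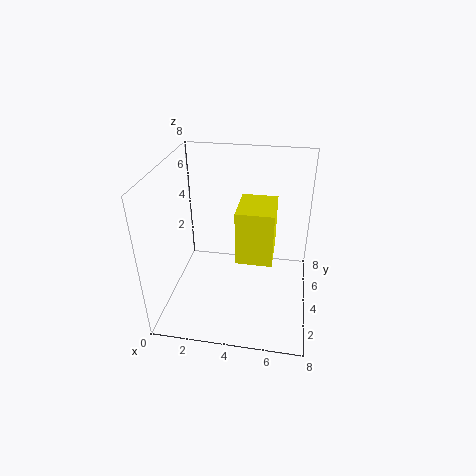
x = 4; y = 3; z = 3; d = 2.5; h = 3; c = 'yellow'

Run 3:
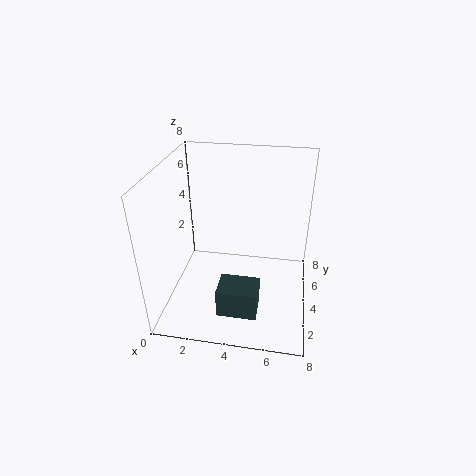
x = 3.5; y = 0.5; z = 1.5; d = 1.5; h = 1.5; c = 'darkslategray'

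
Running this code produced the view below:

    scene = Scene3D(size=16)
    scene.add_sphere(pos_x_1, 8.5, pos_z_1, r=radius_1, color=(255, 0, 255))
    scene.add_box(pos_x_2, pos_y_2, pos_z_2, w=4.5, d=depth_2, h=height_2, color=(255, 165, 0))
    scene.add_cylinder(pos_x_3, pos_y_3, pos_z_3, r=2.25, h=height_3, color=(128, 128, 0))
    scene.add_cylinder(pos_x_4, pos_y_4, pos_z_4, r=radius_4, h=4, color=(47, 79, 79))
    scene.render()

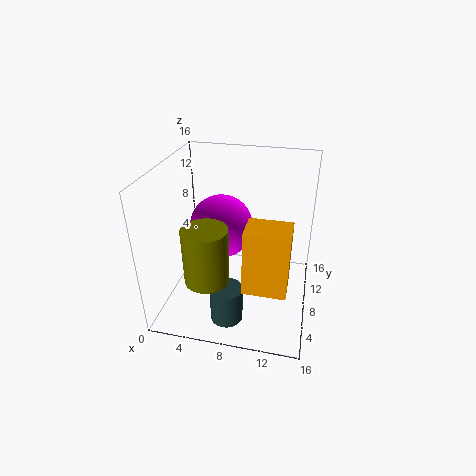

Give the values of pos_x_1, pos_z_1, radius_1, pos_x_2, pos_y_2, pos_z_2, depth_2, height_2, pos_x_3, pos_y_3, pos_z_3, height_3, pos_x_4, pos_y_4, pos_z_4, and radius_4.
pos_x_1 = 6, pos_z_1 = 9, radius_1 = 3.5, pos_x_2 = 9.5, pos_y_2 = 3, pos_z_2 = 4.5, depth_2 = 3.5, height_2 = 7, pos_x_3 = 6, pos_y_3 = 2.75, pos_z_3 = 6, height_3 = 5.75, pos_x_4 = 7.75, pos_y_4 = 3.5, pos_z_4 = 0.5, radius_4 = 1.75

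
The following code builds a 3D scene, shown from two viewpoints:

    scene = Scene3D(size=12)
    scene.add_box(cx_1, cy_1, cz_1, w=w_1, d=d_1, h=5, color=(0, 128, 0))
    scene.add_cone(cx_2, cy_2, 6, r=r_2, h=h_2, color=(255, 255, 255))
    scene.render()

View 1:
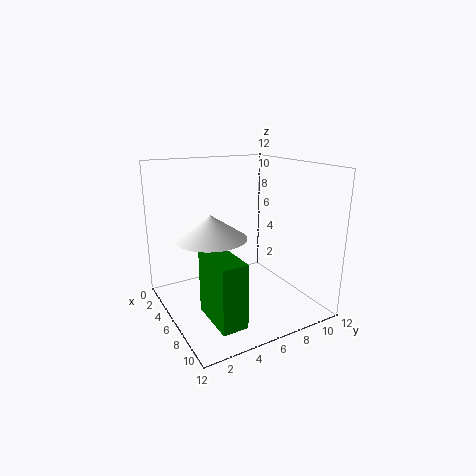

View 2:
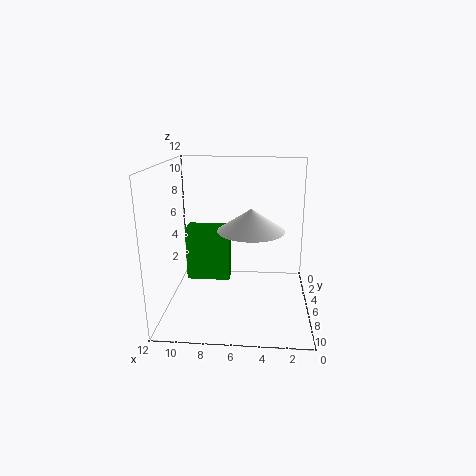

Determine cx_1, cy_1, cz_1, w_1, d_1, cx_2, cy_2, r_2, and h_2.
cx_1 = 7, cy_1 = 2, cz_1 = 1, w_1 = 4, d_1 = 2, cx_2 = 5, cy_2 = 4, r_2 = 3, h_2 = 2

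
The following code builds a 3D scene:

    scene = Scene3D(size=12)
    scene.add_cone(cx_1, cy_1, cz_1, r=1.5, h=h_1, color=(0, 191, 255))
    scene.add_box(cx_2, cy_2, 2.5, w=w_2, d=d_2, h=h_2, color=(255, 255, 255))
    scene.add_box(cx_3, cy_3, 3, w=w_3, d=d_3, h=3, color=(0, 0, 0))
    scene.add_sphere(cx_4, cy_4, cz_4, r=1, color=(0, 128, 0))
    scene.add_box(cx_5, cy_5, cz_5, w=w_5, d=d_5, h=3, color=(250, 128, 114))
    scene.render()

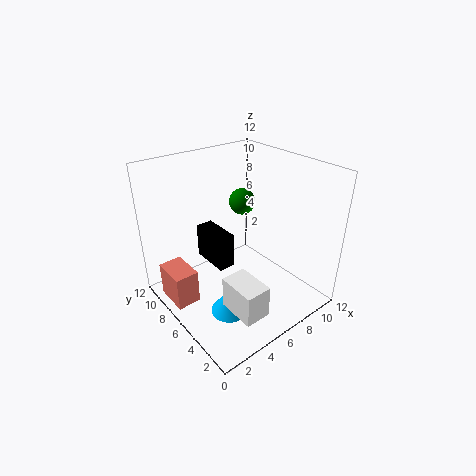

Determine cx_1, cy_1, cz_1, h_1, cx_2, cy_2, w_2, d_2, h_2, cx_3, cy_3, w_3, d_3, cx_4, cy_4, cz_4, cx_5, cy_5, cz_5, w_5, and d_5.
cx_1 = 3.5; cy_1 = 4; cz_1 = 1; h_1 = 2; cx_2 = 2.5; cy_2 = 0.5; w_2 = 2; d_2 = 3; h_2 = 2.5; cx_3 = 4.5; cy_3 = 6.5; w_3 = 1.5; d_3 = 3.5; cx_4 = 6; cy_4 = 5.5; cz_4 = 9.5; cx_5 = 0.5; cy_5 = 7; cz_5 = 0.5; w_5 = 2; d_5 = 3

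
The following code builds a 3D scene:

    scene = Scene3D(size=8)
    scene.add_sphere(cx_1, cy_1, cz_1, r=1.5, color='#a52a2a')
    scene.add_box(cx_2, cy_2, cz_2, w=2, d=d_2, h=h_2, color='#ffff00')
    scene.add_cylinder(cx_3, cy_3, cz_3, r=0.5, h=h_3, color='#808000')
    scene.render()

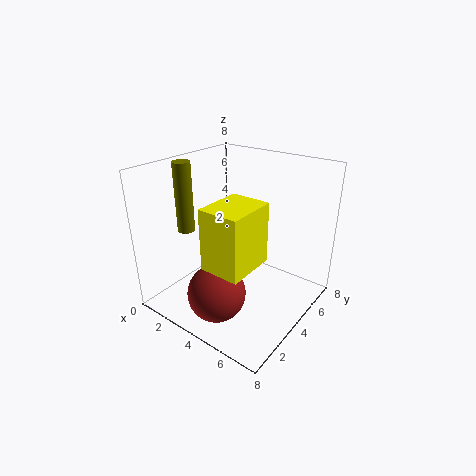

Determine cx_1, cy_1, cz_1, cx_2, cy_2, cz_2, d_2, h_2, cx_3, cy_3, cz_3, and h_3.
cx_1 = 4.5
cy_1 = 1.5
cz_1 = 2
cx_2 = 4.5
cy_2 = 0.5
cz_2 = 4
d_2 = 2.5
h_2 = 3
cx_3 = 1
cy_3 = 3
cz_3 = 4
h_3 = 4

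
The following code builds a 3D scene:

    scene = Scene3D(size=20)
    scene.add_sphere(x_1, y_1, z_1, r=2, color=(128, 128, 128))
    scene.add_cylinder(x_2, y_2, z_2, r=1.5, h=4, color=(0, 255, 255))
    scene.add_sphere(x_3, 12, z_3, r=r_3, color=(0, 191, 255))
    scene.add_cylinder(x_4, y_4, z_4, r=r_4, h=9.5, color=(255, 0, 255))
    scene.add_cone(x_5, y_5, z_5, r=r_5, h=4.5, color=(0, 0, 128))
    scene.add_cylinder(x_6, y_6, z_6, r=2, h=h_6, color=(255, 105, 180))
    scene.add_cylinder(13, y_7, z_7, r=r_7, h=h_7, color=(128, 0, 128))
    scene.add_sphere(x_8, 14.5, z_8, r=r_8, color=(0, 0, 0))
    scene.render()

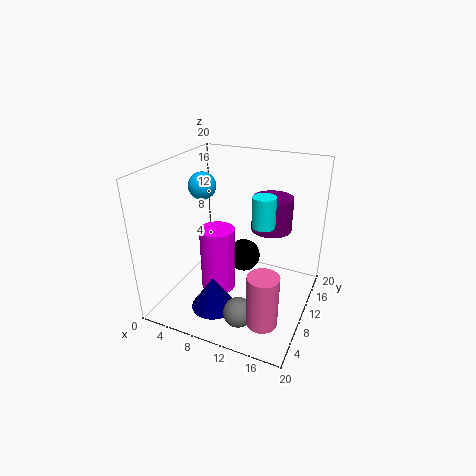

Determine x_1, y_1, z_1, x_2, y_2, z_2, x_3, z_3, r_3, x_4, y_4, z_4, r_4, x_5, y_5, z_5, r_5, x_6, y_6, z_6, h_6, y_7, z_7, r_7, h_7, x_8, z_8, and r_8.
x_1 = 12.5, y_1 = 4.5, z_1 = 2, x_2 = 14, y_2 = 9, z_2 = 13, x_3 = 3.5, z_3 = 16, r_3 = 2, x_4 = 7, y_4 = 9.5, z_4 = 1.5, r_4 = 2.5, x_5 = 8.5, y_5 = 5, z_5 = 1.5, r_5 = 3, x_6 = 16, y_6 = 4, z_6 = 2, h_6 = 7, y_7 = 15.5, z_7 = 9.5, r_7 = 3, h_7 = 5, x_8 = 9, z_8 = 4.5, r_8 = 2.5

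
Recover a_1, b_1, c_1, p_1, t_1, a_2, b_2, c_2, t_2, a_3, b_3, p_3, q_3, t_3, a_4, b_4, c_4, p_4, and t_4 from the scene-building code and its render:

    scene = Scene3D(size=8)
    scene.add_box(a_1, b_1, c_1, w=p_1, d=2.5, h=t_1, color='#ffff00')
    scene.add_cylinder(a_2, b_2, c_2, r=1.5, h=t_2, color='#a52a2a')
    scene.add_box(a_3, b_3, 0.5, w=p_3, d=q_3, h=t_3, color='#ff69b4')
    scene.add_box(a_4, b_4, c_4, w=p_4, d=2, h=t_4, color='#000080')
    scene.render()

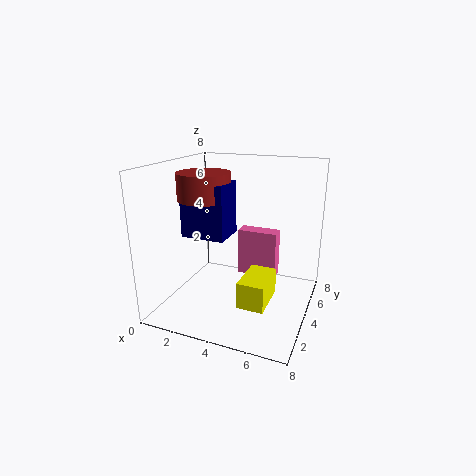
a_1 = 4.5
b_1 = 2.5
c_1 = 0.5
p_1 = 1.5
t_1 = 1.5
a_2 = 2
b_2 = 4
c_2 = 6
t_2 = 1.5
a_3 = 3
b_3 = 6.5
p_3 = 2.5
q_3 = 1
t_3 = 3
a_4 = 1
b_4 = 3
c_4 = 4
p_4 = 2.5
t_4 = 3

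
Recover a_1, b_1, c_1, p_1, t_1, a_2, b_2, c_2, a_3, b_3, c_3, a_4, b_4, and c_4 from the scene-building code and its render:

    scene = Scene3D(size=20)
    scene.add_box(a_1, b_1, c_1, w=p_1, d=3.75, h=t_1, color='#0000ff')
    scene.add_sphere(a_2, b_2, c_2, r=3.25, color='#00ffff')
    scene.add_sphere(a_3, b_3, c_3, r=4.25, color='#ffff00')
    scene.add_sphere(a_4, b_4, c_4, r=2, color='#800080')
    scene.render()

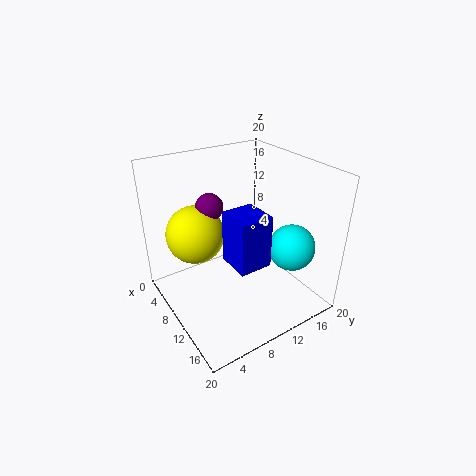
a_1 = 15.25, b_1 = 4.5, c_1 = 11.75, p_1 = 4, t_1 = 6, a_2 = 14.25, b_2 = 16.25, c_2 = 8.5, a_3 = 4.75, b_3 = 6, c_3 = 9.25, a_4 = 5.25, b_4 = 8.25, c_4 = 13.25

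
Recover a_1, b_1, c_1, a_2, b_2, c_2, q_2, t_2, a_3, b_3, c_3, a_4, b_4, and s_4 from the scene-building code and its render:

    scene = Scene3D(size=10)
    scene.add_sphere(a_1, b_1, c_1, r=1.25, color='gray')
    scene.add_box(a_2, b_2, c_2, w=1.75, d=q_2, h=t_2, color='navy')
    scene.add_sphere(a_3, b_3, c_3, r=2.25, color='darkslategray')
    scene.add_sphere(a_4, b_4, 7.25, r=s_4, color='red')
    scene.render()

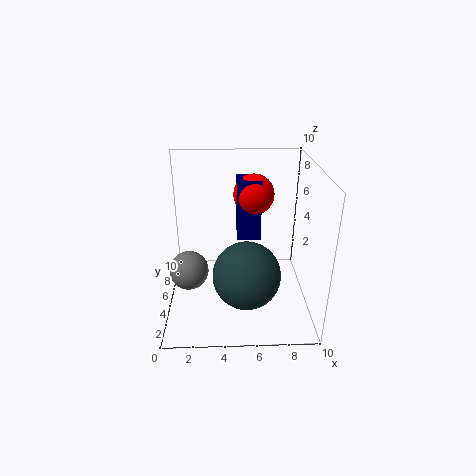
a_1 = 1.75, b_1 = 3, c_1 = 3.75, a_2 = 5, b_2 = 6.5, c_2 = 4, q_2 = 2, t_2 = 4.5, a_3 = 5.5, b_3 = 3, c_3 = 3.25, a_4 = 6.25, b_4 = 7.5, s_4 = 1.5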